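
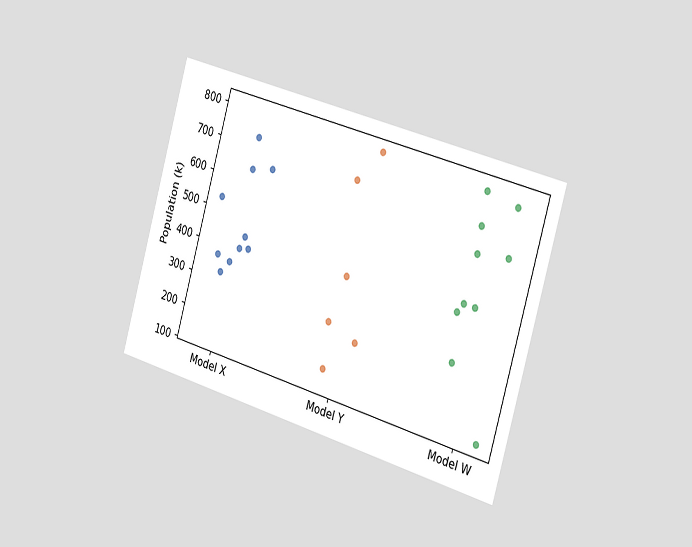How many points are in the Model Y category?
The chart is tilted about 16° clockwise and viewed slightly from the right. Counting the markers in the Model Y column gives 6.

6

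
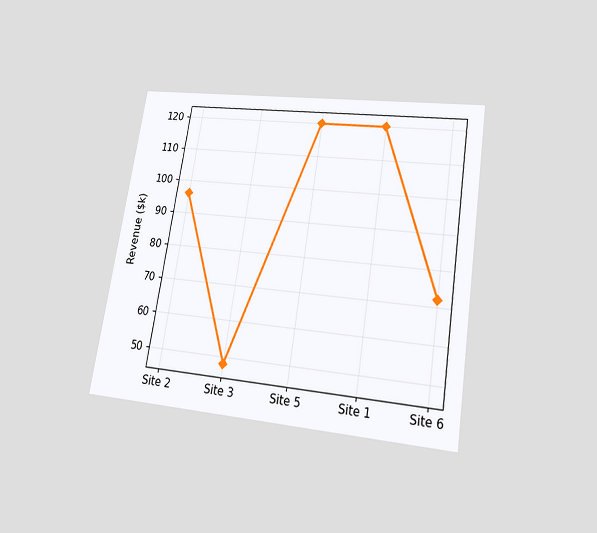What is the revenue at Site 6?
The chart is tilted about 9° clockwise and viewed slightly from below. At Site 6, the line is at $72k.

$72k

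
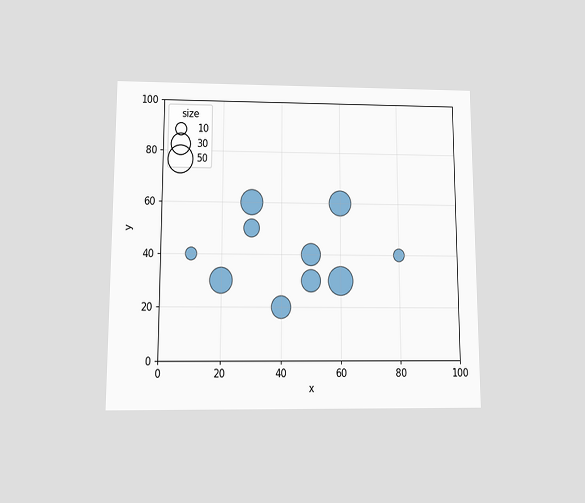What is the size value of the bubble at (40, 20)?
30

The chart is viewed slightly from below. Matching the bubble at (40, 20) against the size legend gives 30.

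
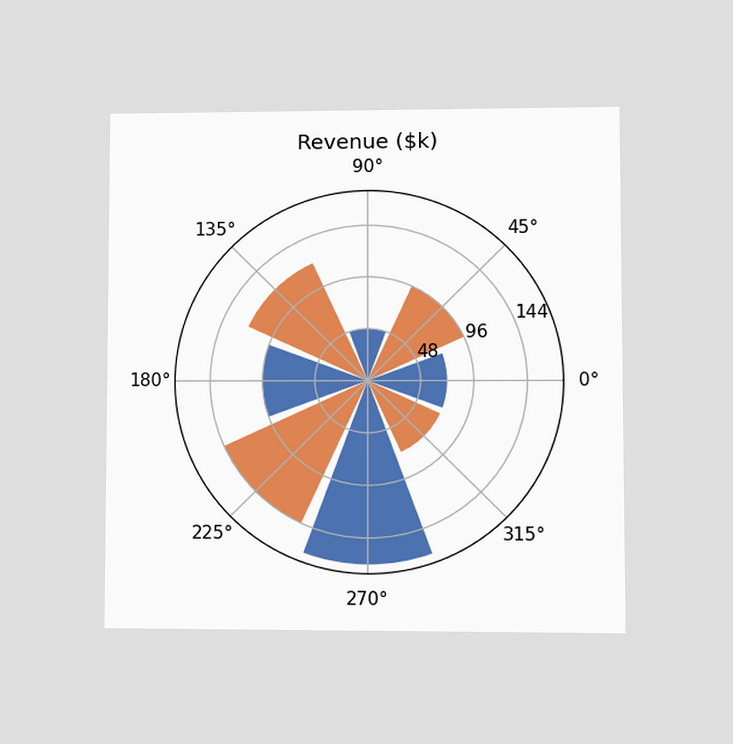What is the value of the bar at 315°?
$72k

The chart is viewed at a slight angle. The bar at 315° reaches $72k on the radial axis.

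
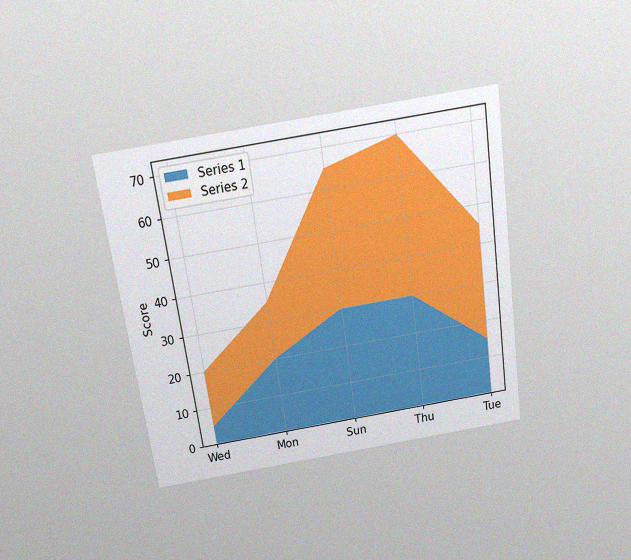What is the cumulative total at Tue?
The chart is tilted about 8° counter-clockwise and viewed slightly from above, with some photo noise. The stacked total at Tue reaches 45.

45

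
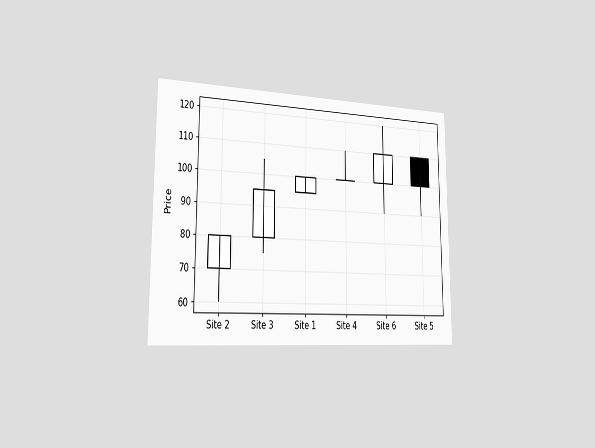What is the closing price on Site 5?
100

The chart is viewed slightly from the left. The Site 5 candle closes at 100.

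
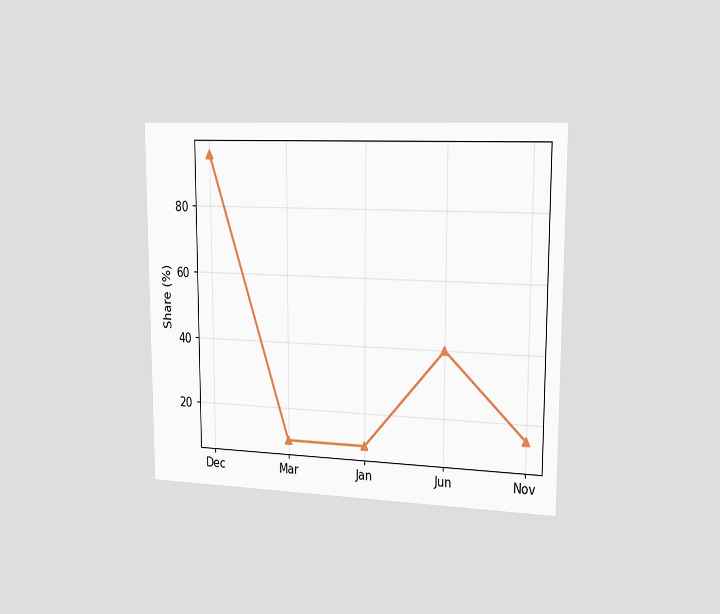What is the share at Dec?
95%

The chart is viewed slightly from the right. At Dec, the line is at 95%.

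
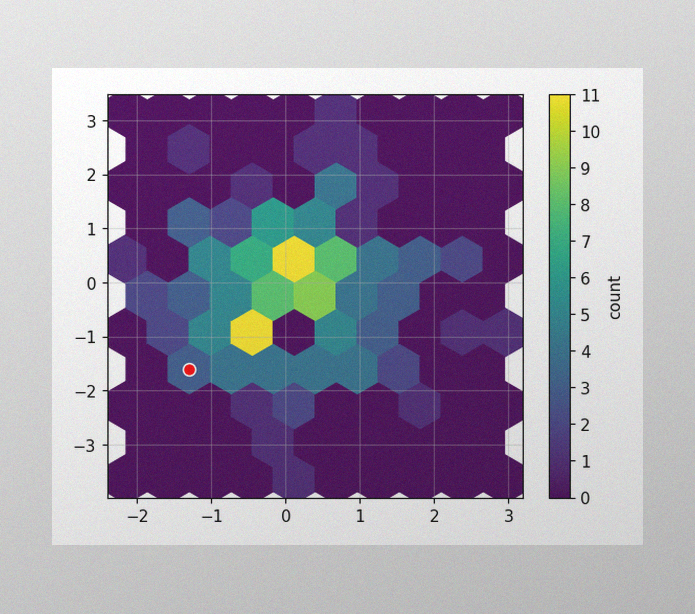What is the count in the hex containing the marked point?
The image has some photo noise and uneven lighting. The marked hex reads 3 on the colorbar.

3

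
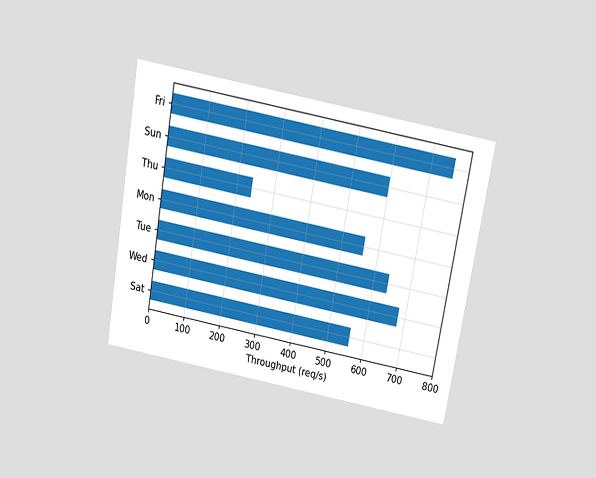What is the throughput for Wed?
The chart is tilted about 10° clockwise and viewed slightly from above. Reading along the chart's x-axis, the Wed bar reaches 680req/s.

680req/s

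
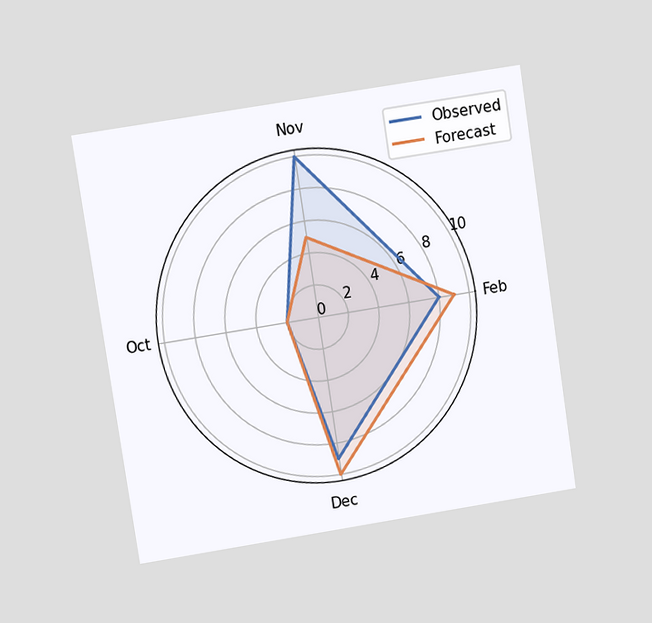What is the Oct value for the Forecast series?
2

The chart is tilted about 9° counter-clockwise and viewed at a slight angle. On the Oct axis, Forecast reaches 2.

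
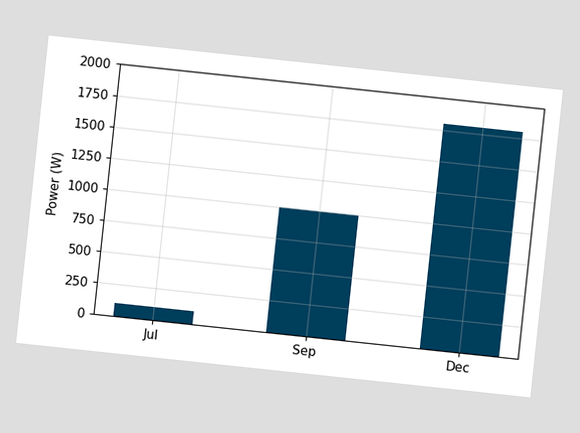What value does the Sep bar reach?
The chart is tilted about 6° clockwise. Reading along the chart's y-axis, the Sep bar reaches 1000W.

1000W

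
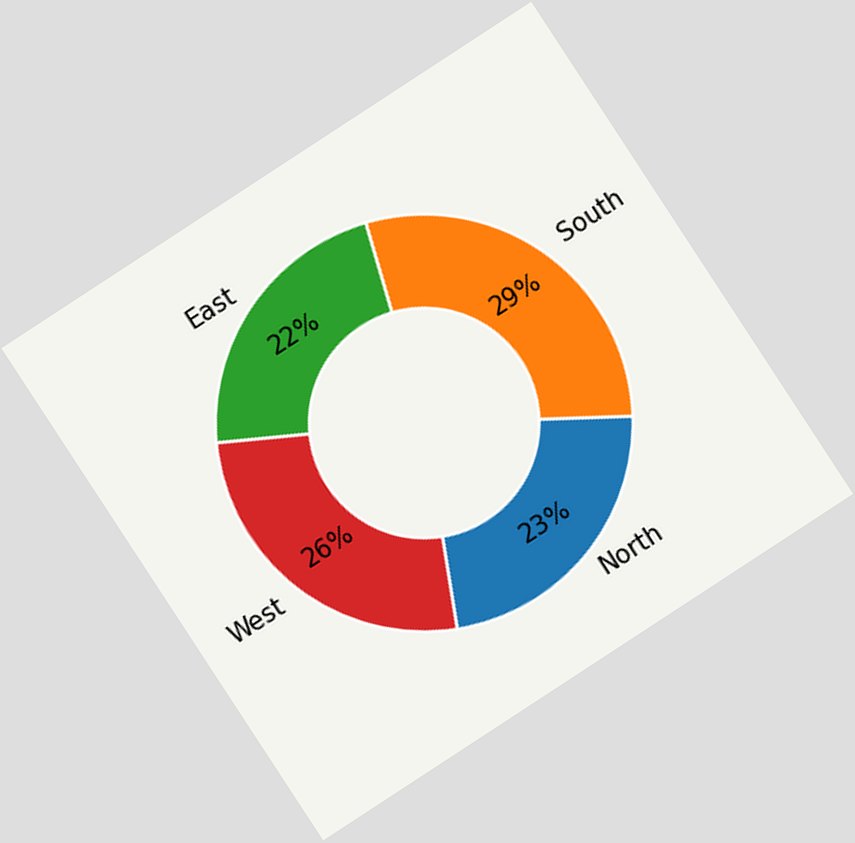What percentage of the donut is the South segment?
29%

The chart is tilted about 33° counter-clockwise. The South segment takes up 29% of the ring.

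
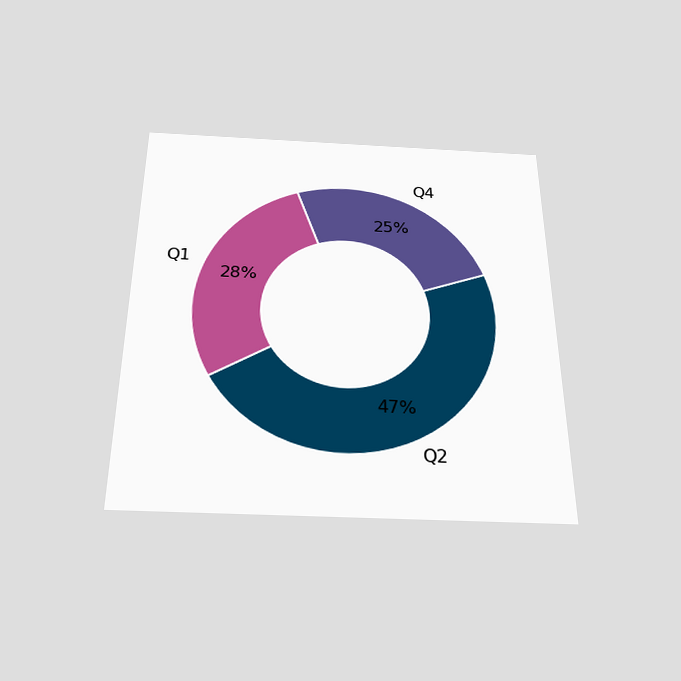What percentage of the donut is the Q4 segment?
25%

The chart is viewed slightly from below. The Q4 segment takes up 25% of the ring.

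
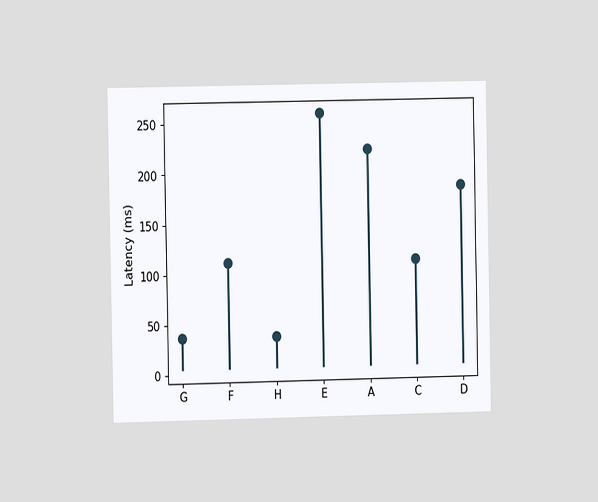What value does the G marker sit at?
37ms

The chart is viewed slightly from the left. The G marker sits at 37ms.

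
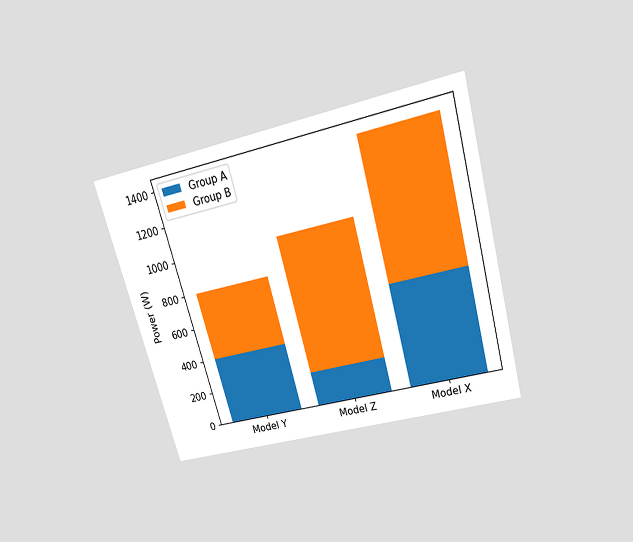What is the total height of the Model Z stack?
The chart is tilted about 16° counter-clockwise and viewed slightly from above. The Model Z stack's top reaches 1000W on the y-axis.

1000W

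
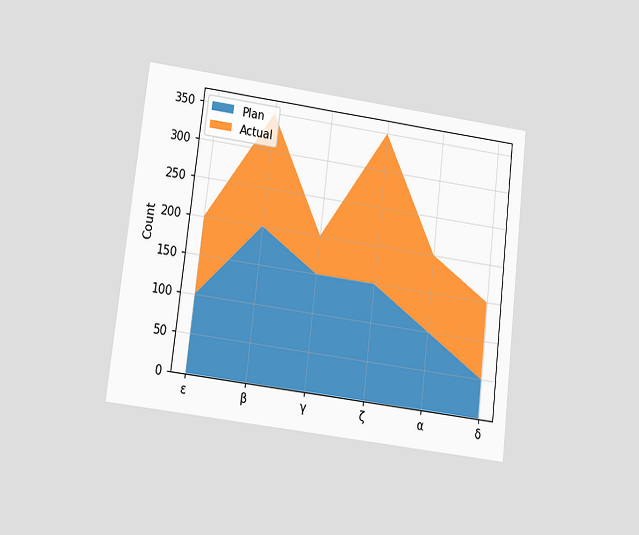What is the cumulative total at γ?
200

The chart is tilted about 7° clockwise and viewed slightly from below. The stacked total at γ reaches 200.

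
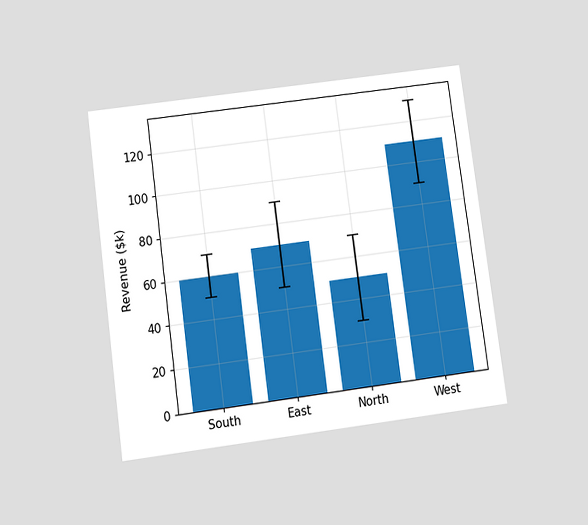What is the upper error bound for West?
The chart is tilted about 8° counter-clockwise and viewed slightly from below. The West bar's upper whisker reaches $130k.

$130k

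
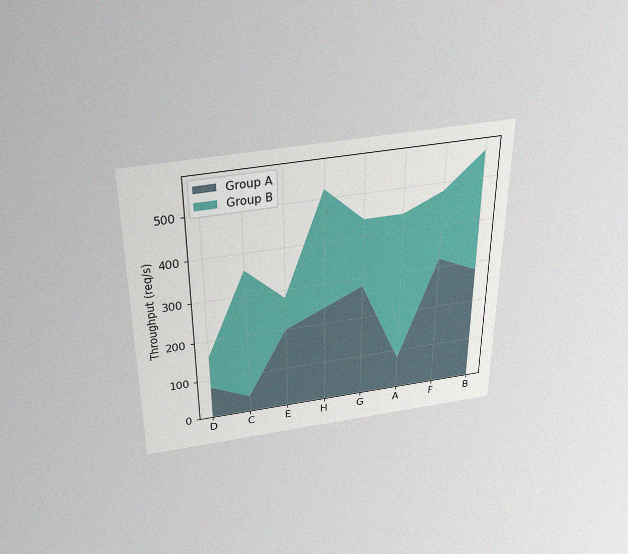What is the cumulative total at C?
The chart is viewed slightly from above, with some photo noise. The stacked total at C reaches 360req/s.

360req/s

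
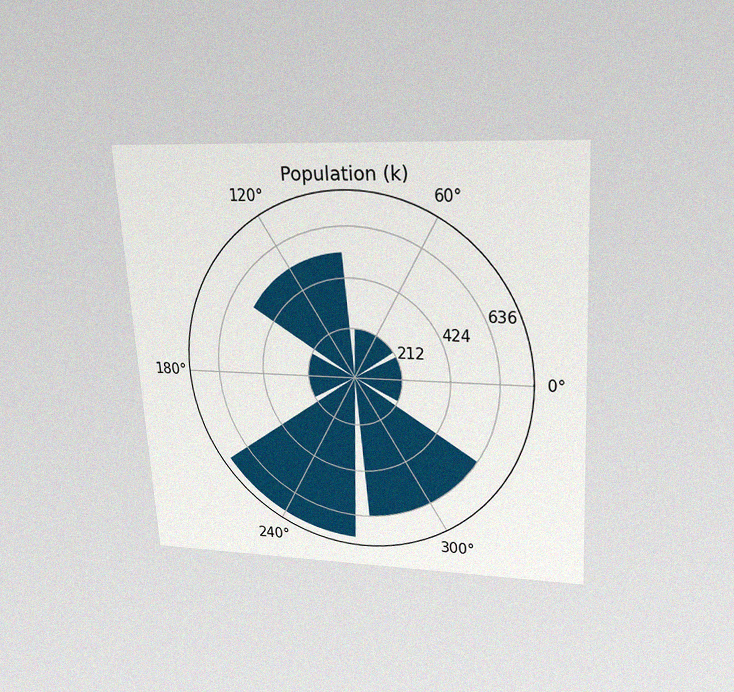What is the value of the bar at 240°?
742k

The chart is tilted about 3° counter-clockwise and viewed slightly from above, with some photo noise. The bar at 240° reaches 742k on the radial axis.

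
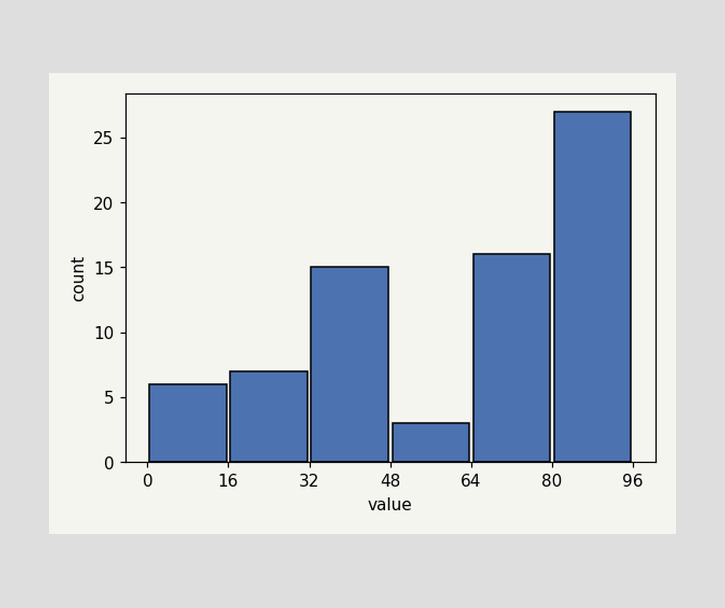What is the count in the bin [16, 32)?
The [16, 32) bin has height 7.

7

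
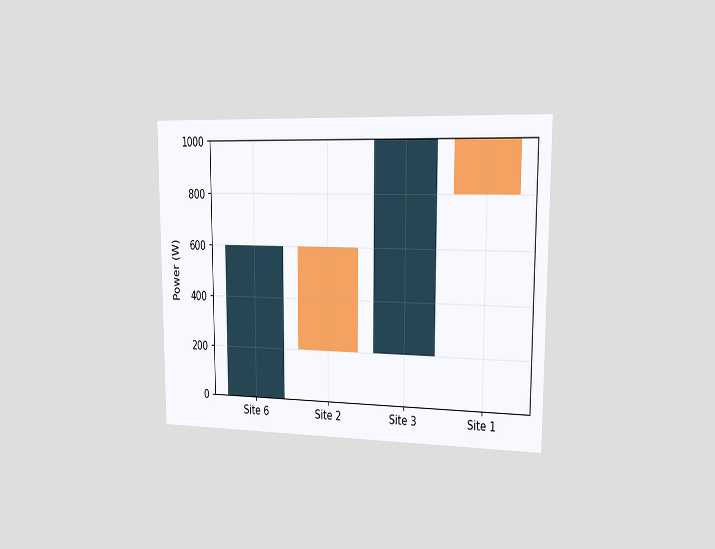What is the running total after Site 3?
The chart is viewed slightly from the right. After Site 3 the running total reaches 1000W.

1000W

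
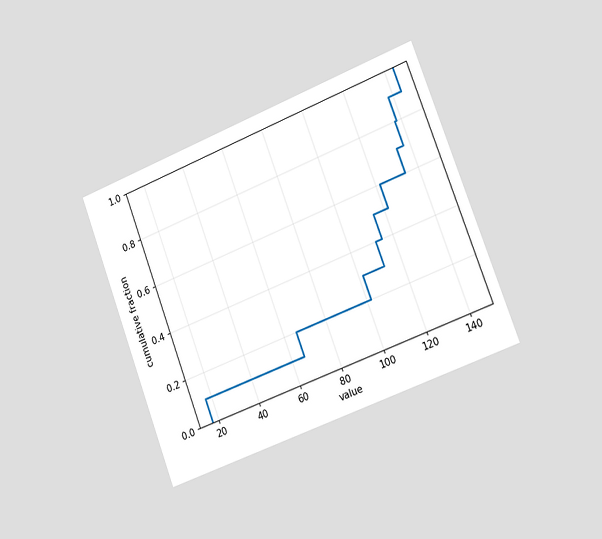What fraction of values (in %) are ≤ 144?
100%

The chart is tilted about 21° counter-clockwise and viewed slightly from the right. At x=144 the ECDF step is at 100%.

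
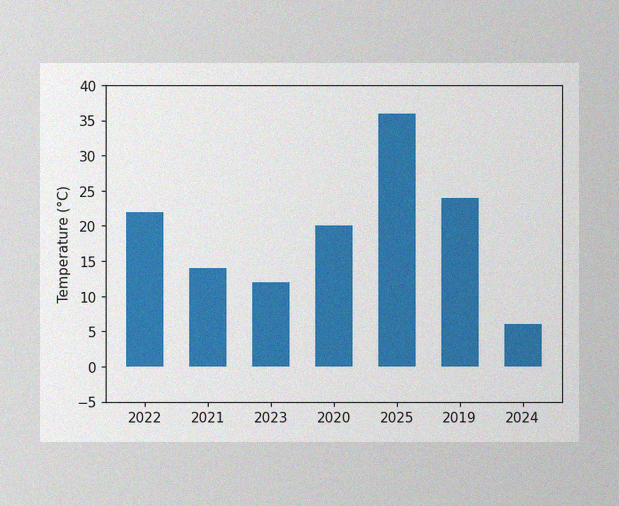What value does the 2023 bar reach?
12°C

The image has some photo noise and uneven lighting. Reading along the chart's y-axis, the 2023 bar reaches 12°C.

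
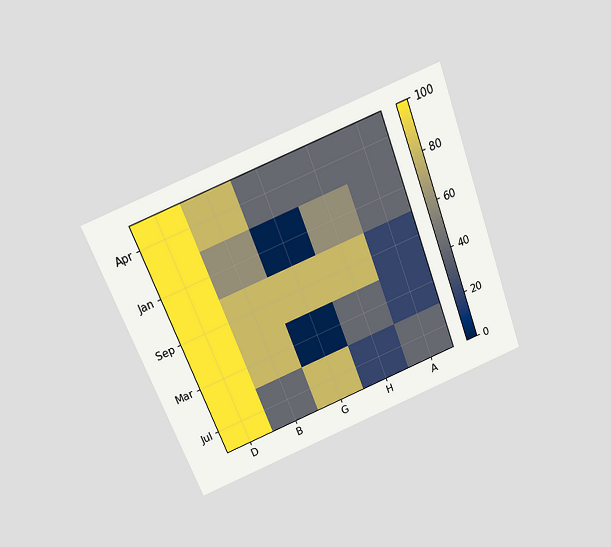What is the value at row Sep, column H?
80

The chart is tilted about 21° counter-clockwise and viewed slightly from above. Matching cell (Sep, H) against the colorbar gives 80.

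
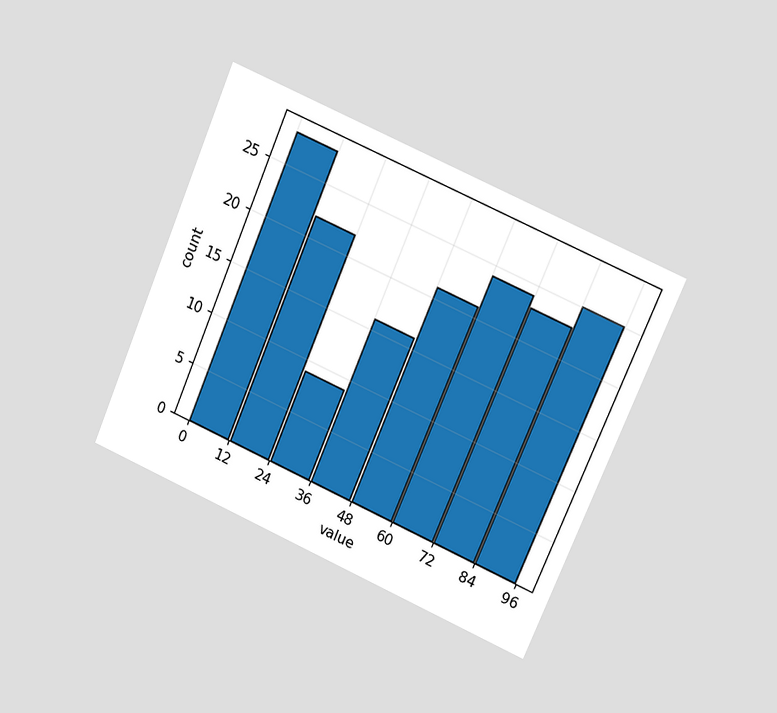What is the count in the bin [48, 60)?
The chart is tilted about 23° clockwise and viewed at a slight angle. The [48, 60) bin has height 21.

21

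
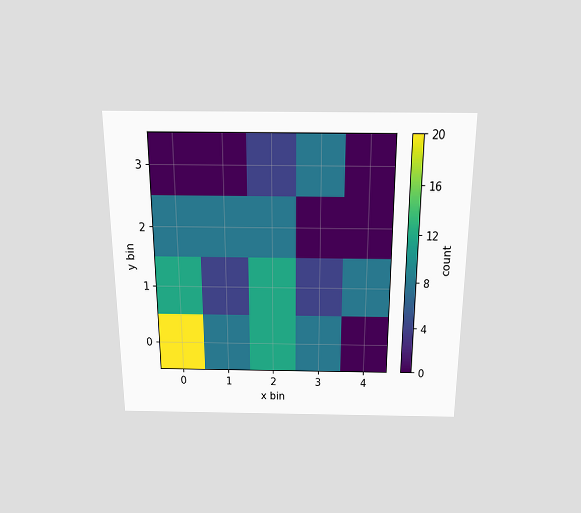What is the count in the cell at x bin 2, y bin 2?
8

The chart is viewed slightly from above. Matching the cell (2, 2) against the colorbar gives 8.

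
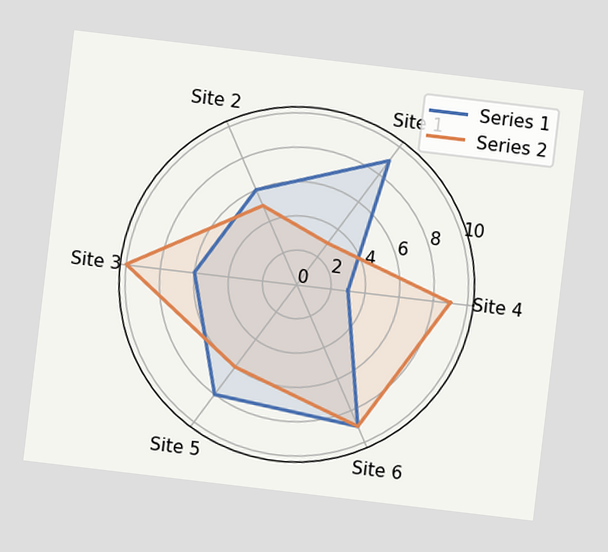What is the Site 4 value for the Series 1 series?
3

The chart is tilted about 7° clockwise. On the Site 4 axis, Series 1 reaches 3.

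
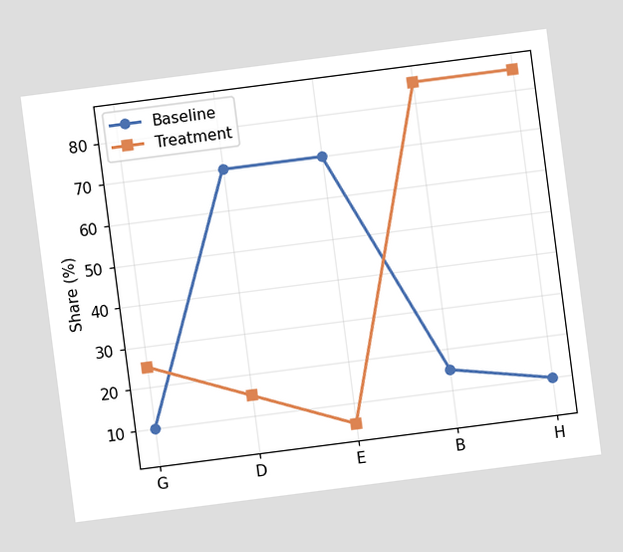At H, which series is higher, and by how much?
The chart is tilted about 7° counter-clockwise. At H, Treatment sits above the other line by 75%.

Treatment, by 75%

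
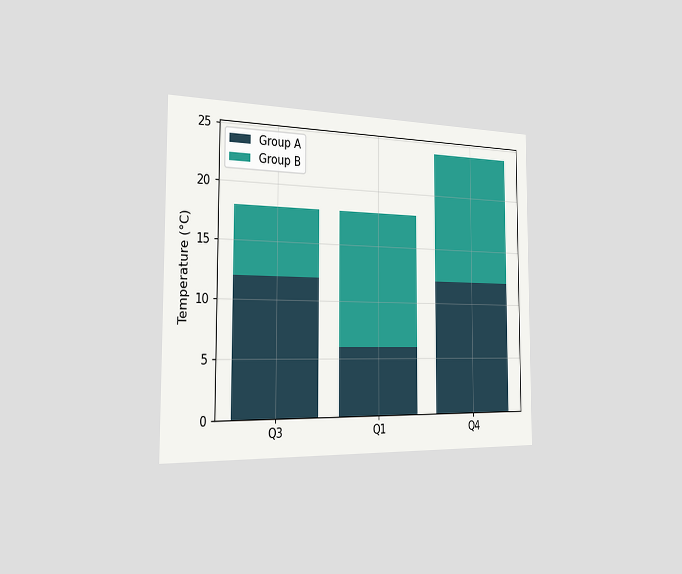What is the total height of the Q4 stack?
24°C

The chart is viewed slightly from the left. The Q4 stack's top reaches 24°C on the y-axis.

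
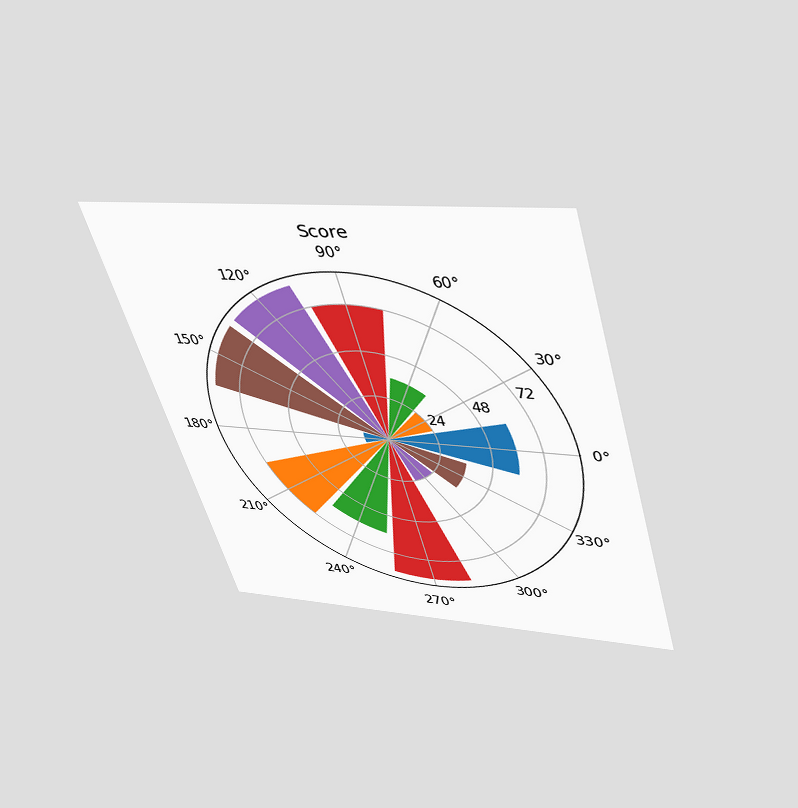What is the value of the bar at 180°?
The chart is tilted about 16° counter-clockwise and viewed slightly from above. The bar at 180° reaches 12 on the radial axis.

12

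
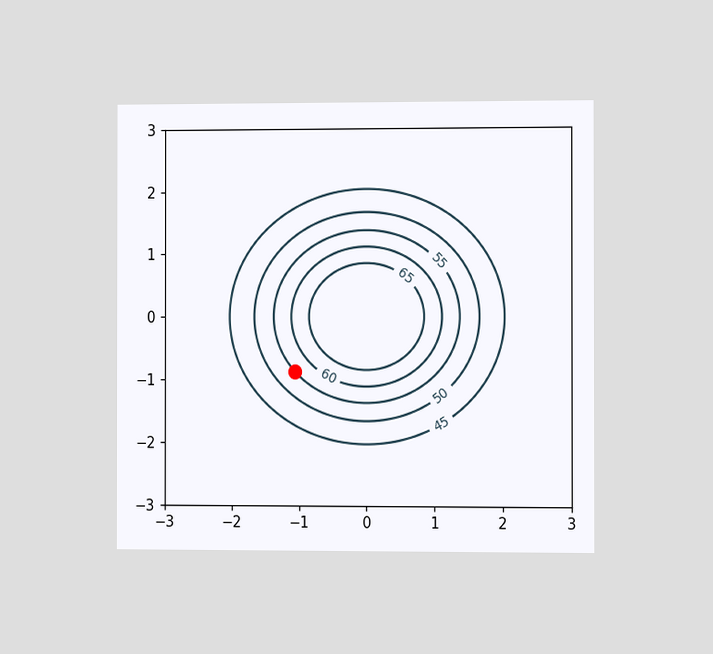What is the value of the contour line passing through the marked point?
55

The chart is viewed slightly from the right. The marked point sits on the contour labelled 55.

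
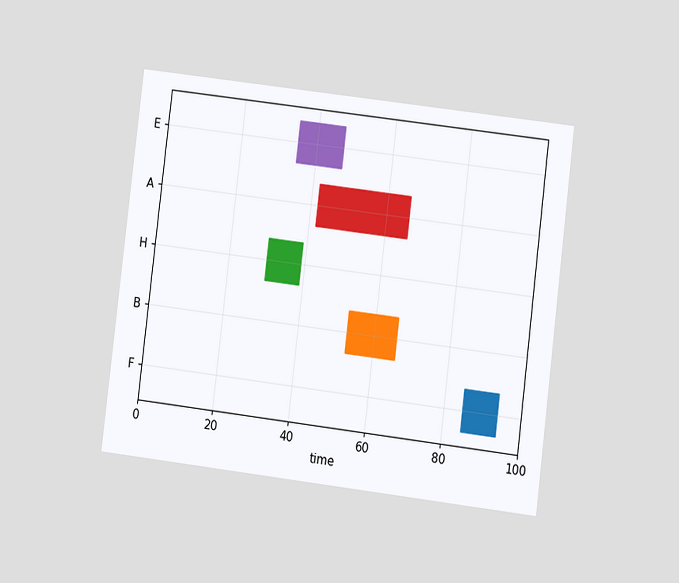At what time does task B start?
The chart is tilted about 7° clockwise and viewed at a slight angle. The B bar begins at t=53.

53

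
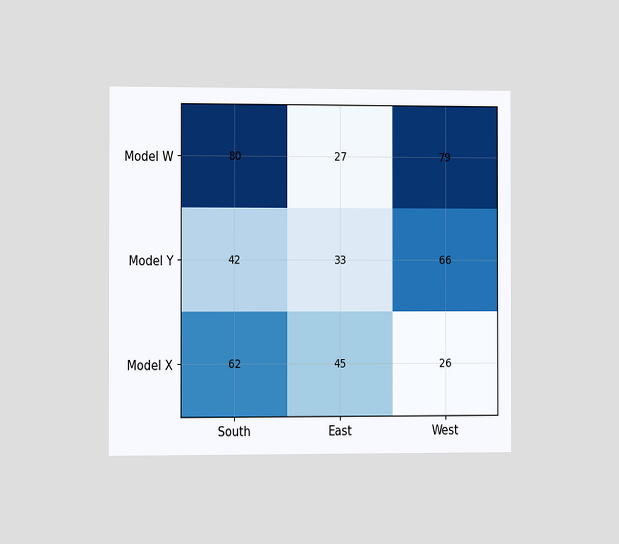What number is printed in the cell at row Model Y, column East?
The chart is viewed slightly from the left. The (Model Y, East) cell reads 33.

33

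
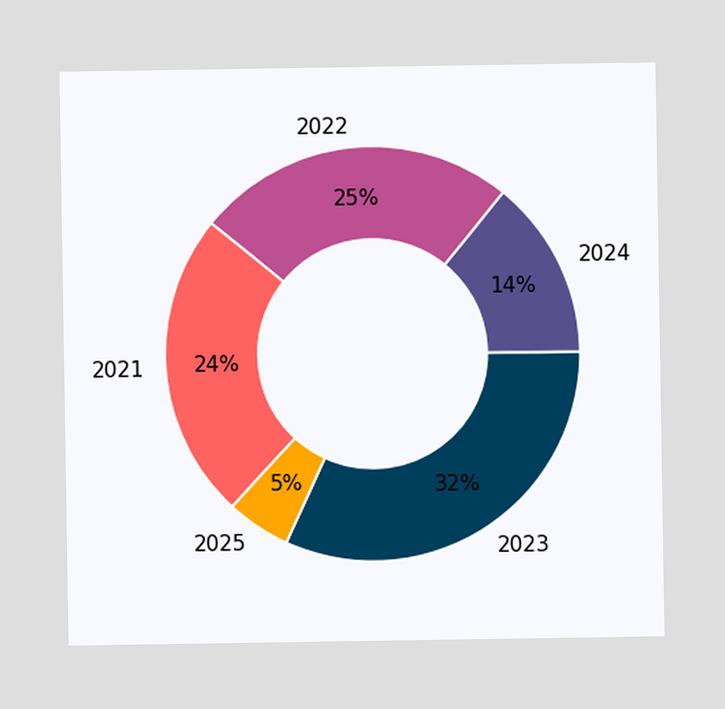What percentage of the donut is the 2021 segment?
The 2021 segment takes up 24% of the ring.

24%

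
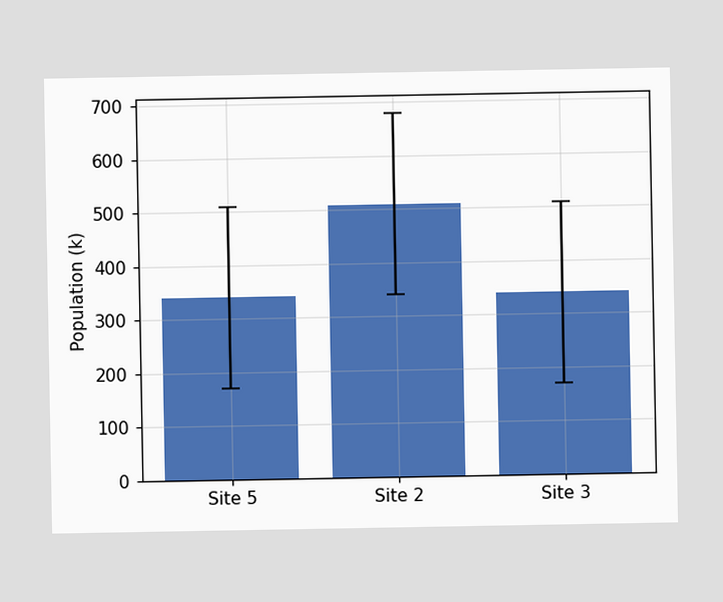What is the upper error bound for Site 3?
510k

The Site 3 bar's upper whisker reaches 510k.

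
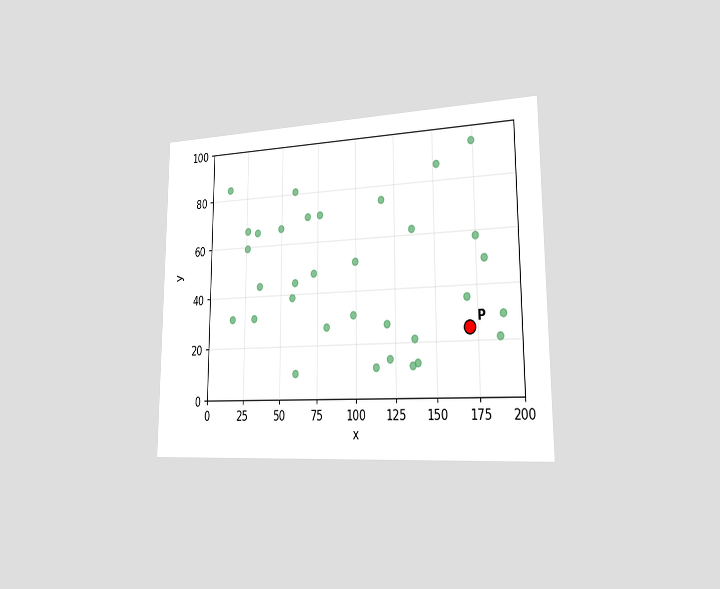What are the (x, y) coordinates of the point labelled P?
(170, 25)

The chart is viewed slightly from the right. Following the gridlines from P to each axis, P sits at (170, 25).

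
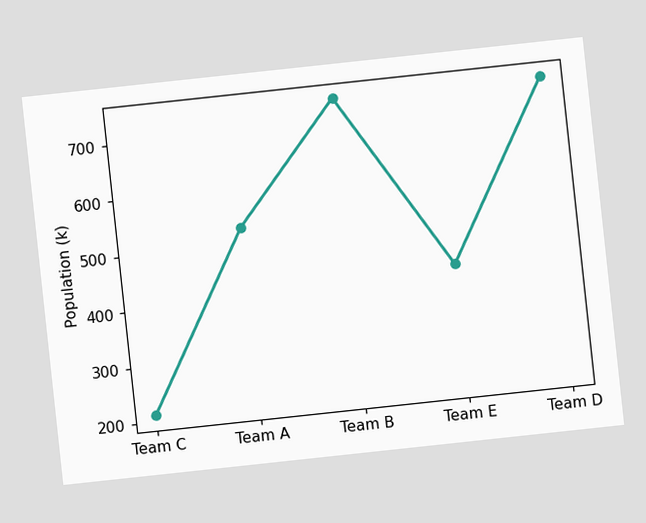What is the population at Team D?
The chart is tilted about 6° counter-clockwise. At Team D, the line is at 742k.

742k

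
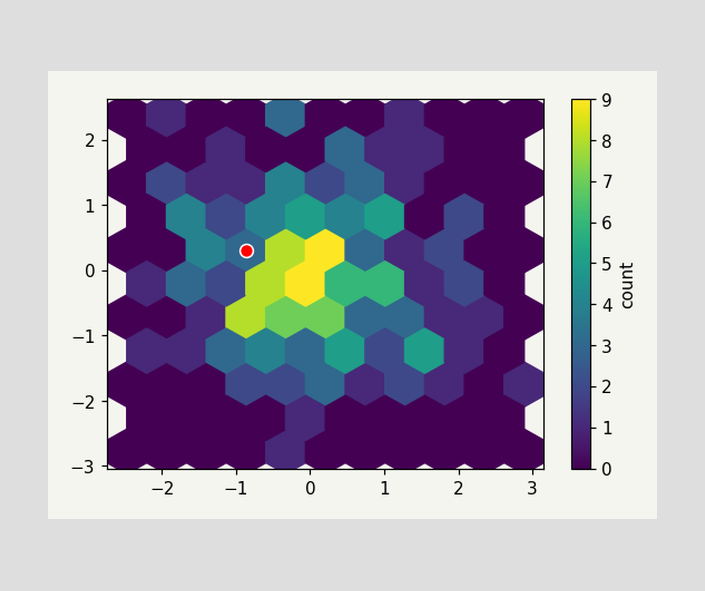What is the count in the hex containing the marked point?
3

The marked hex reads 3 on the colorbar.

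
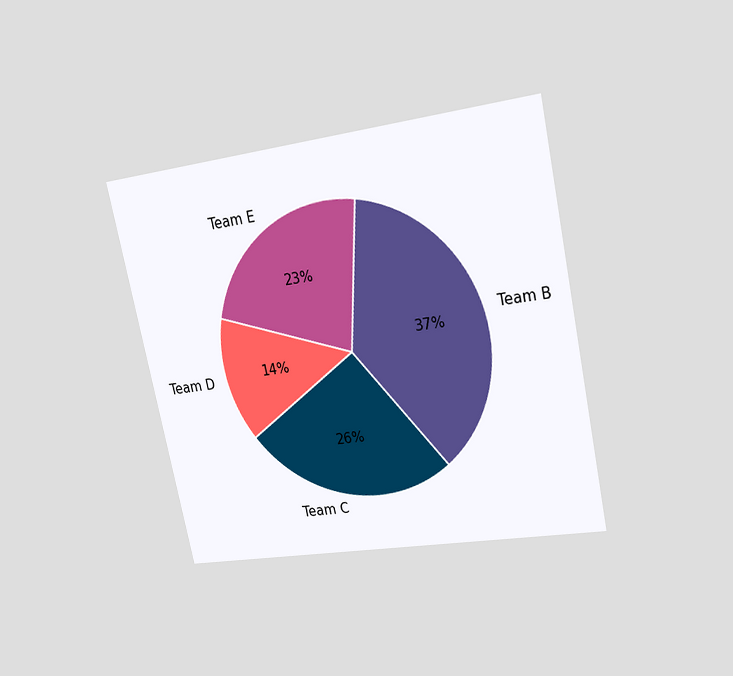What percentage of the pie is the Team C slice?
26%

The chart is tilted about 12° counter-clockwise and viewed at a slight angle. The Team C slice takes up 26% of the pie.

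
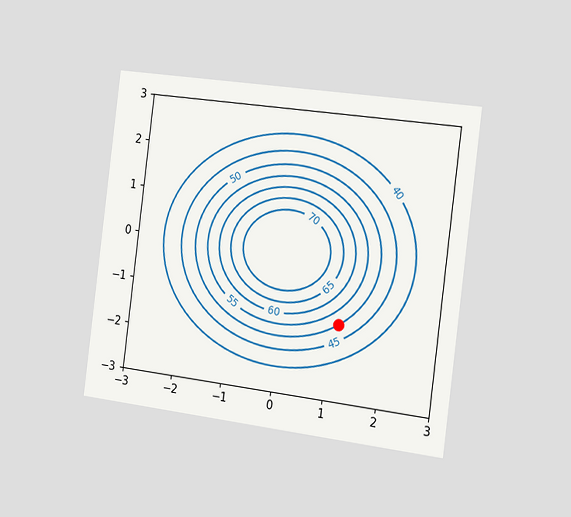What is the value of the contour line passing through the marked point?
50

The chart is tilted about 7° clockwise and viewed slightly from the right. The marked point sits on the contour labelled 50.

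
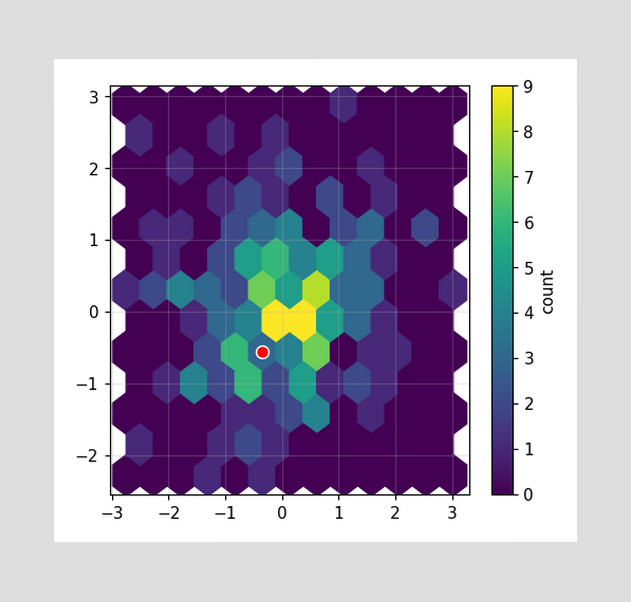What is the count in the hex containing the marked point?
3

The marked hex reads 3 on the colorbar.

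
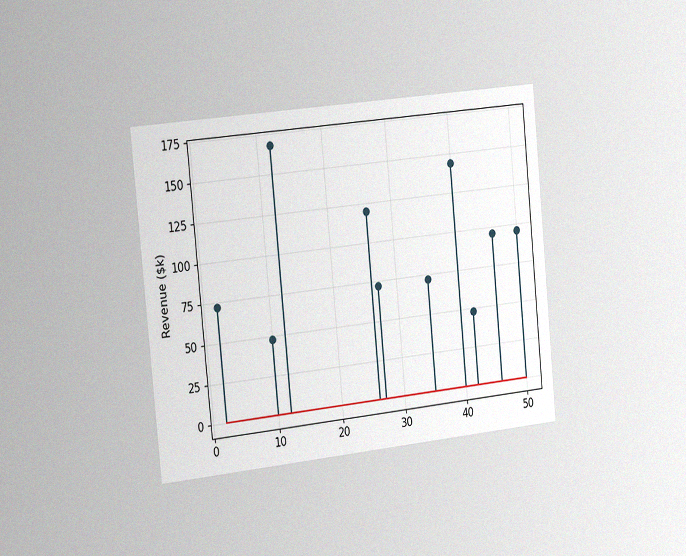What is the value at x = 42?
$48k

The chart is tilted about 6° counter-clockwise and viewed slightly from the left, with some photo noise. The stem at x=42 reaches $48k.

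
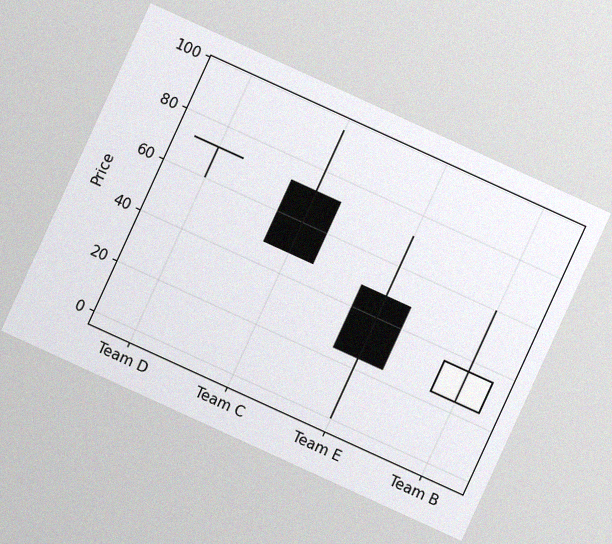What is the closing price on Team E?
The chart is tilted about 25° clockwise, with some photo noise. The Team E candle closes at 24.

24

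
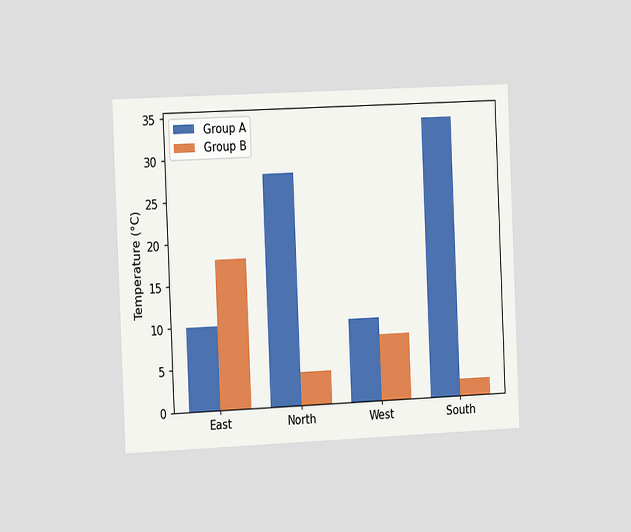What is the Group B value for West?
The chart is tilted about 2° counter-clockwise and viewed slightly from the left. The Group B bar at West reaches 8°C on the y-axis.

8°C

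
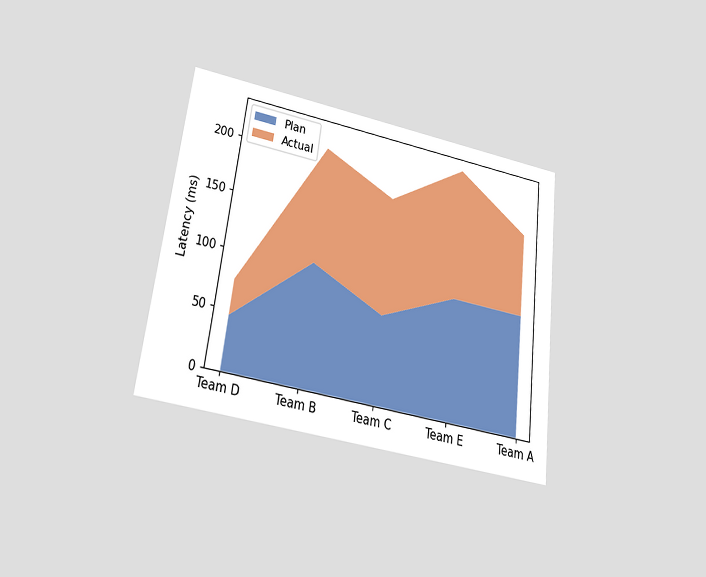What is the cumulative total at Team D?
The chart is tilted about 7° clockwise and viewed slightly from below. The stacked total at Team D reaches 75ms.

75ms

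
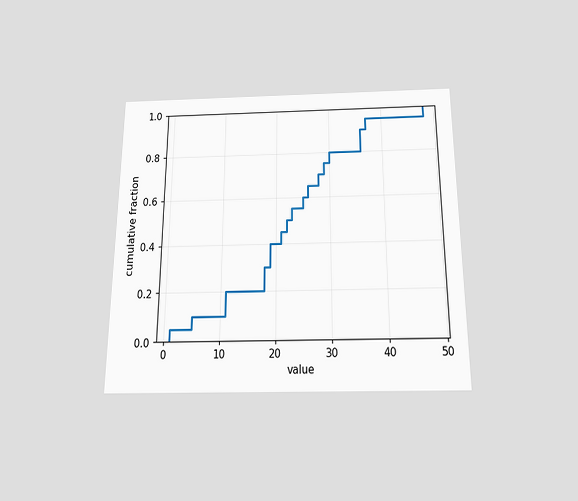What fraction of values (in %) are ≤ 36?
The chart is viewed slightly from below. At x=36 the ECDF step is at 90%.

90%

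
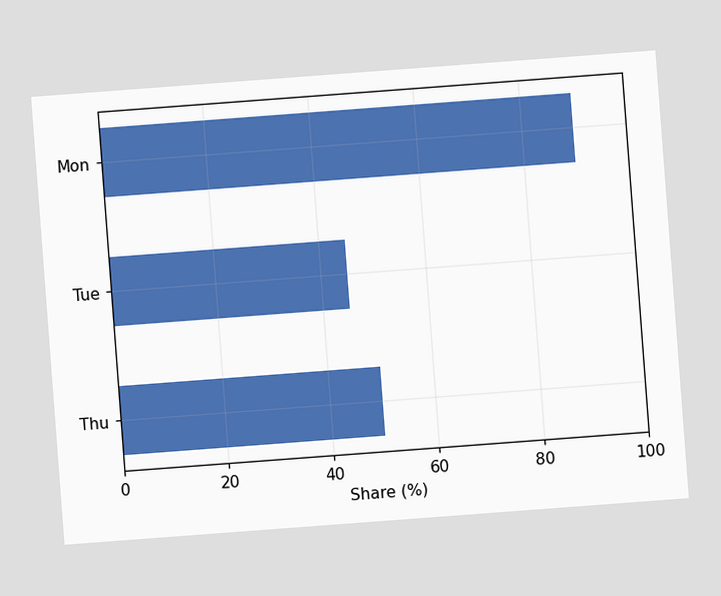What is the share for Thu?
The chart is tilted about 4° counter-clockwise. Reading along the chart's x-axis, the Thu bar reaches 50%.

50%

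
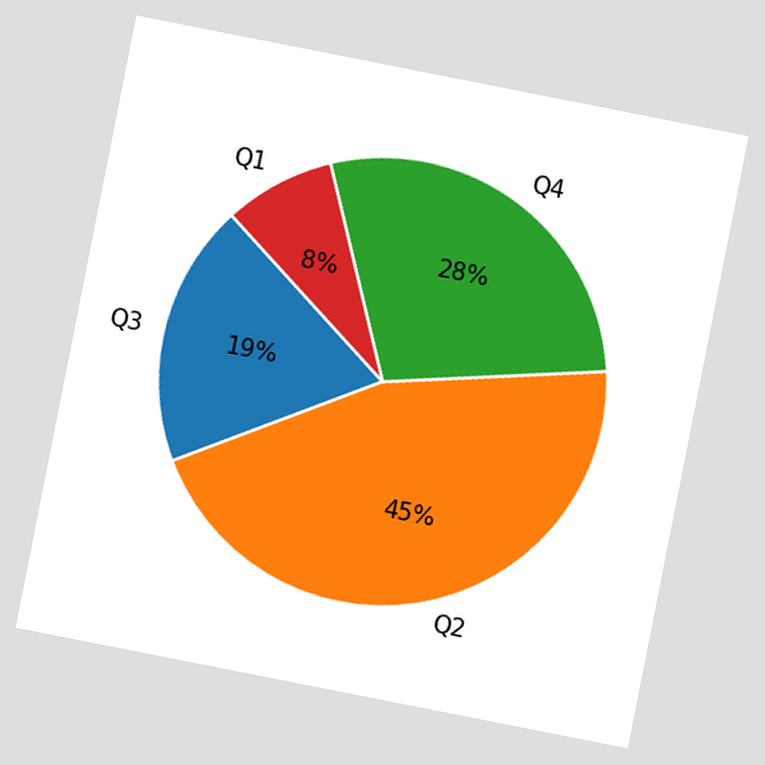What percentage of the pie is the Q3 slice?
19%

The chart is tilted about 11° clockwise. The Q3 slice takes up 19% of the pie.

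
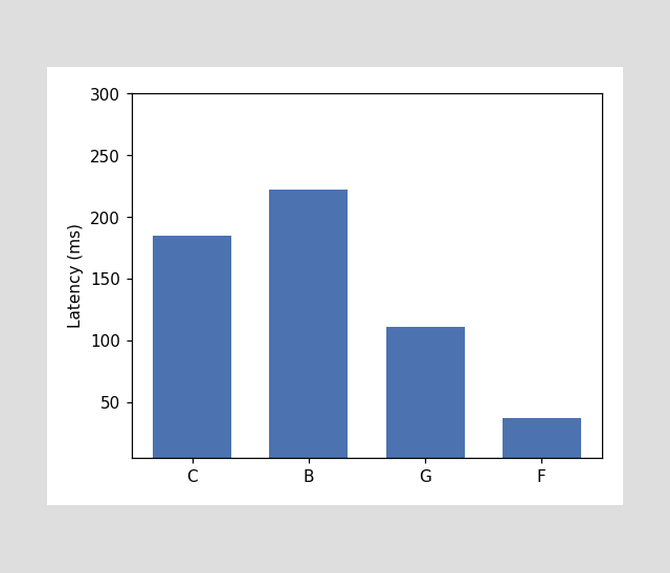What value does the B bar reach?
222ms

Reading along the chart's y-axis, the B bar reaches 222ms.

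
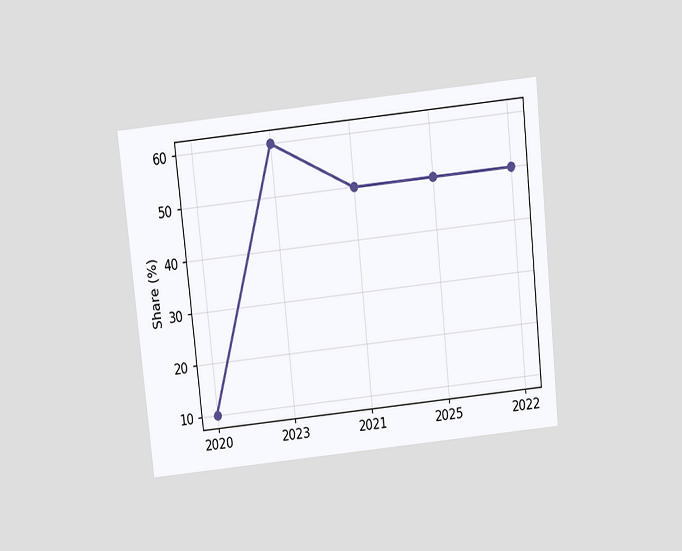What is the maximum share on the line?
The chart is tilted about 6° counter-clockwise and viewed slightly from above. The highest point is at 2023, and reading across to the y-axis gives 60%.

60%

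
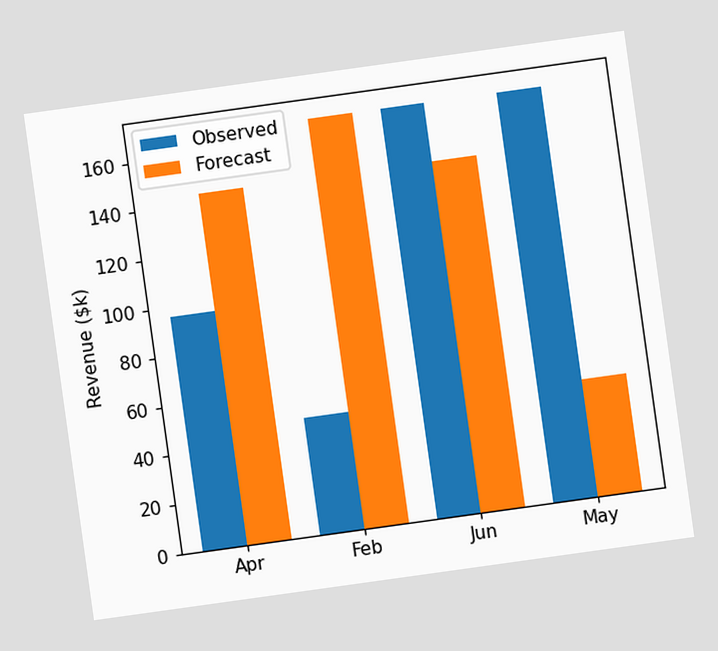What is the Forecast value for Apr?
The chart is tilted about 8° counter-clockwise. The Forecast bar at Apr reaches $144k on the y-axis.

$144k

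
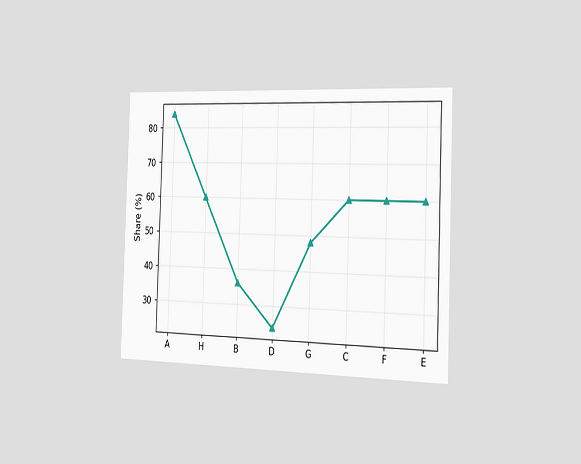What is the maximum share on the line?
84%

The chart is viewed slightly from the right. The highest point is at A, and reading across to the y-axis gives 84%.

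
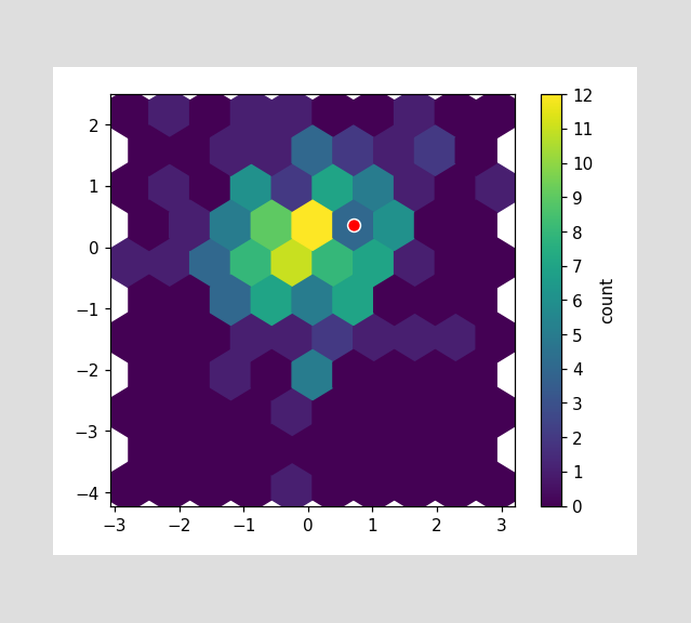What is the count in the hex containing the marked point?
4

The marked hex reads 4 on the colorbar.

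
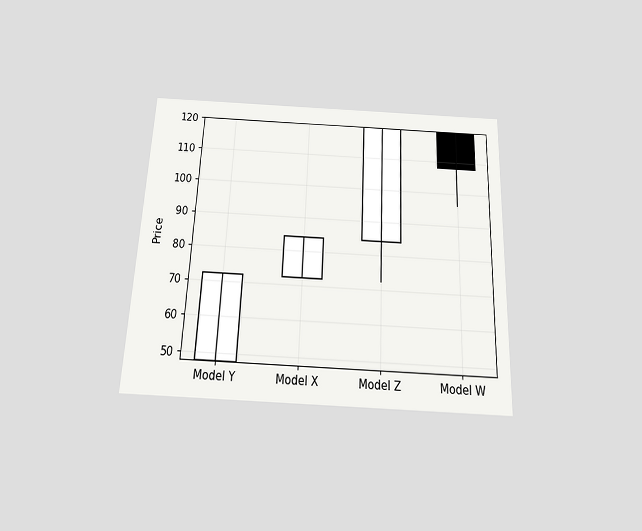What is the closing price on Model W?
The chart is tilted about 2° clockwise and viewed slightly from below. The Model W candle closes at 108.

108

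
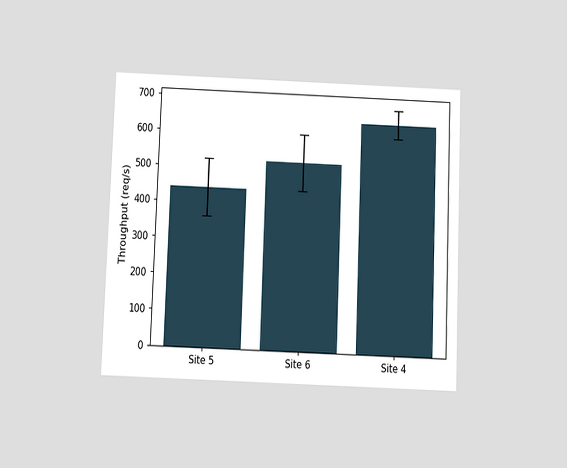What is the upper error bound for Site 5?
520req/s

The chart is tilted about 2° clockwise and viewed slightly from below. The Site 5 bar's upper whisker reaches 520req/s.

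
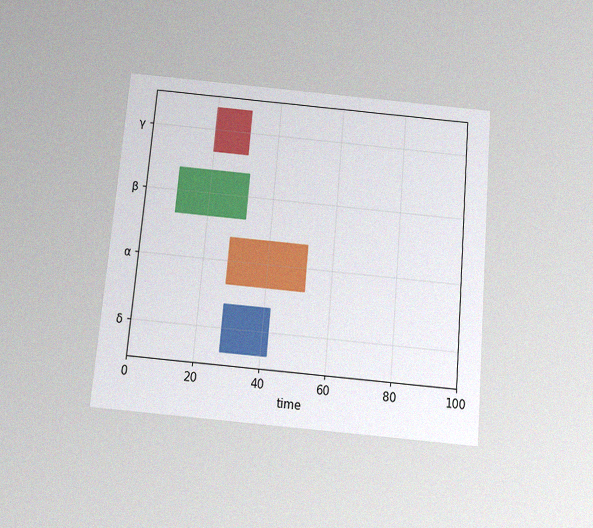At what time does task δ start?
The chart is tilted about 5° clockwise and viewed slightly from below, with some photo noise. The δ bar begins at t=28.

28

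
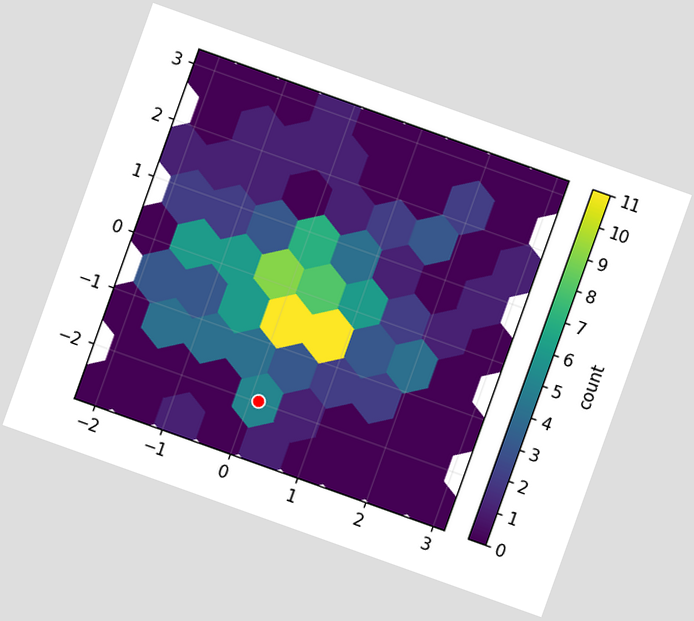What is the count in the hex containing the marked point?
5

The chart is tilted about 20° clockwise. The marked hex reads 5 on the colorbar.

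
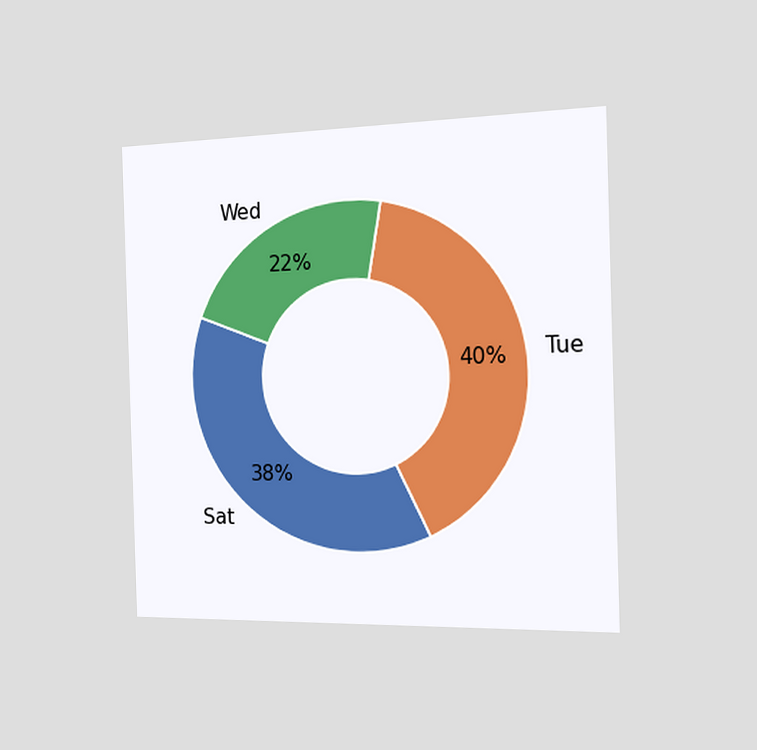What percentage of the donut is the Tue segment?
40%

The chart is viewed slightly from the right. The Tue segment takes up 40% of the ring.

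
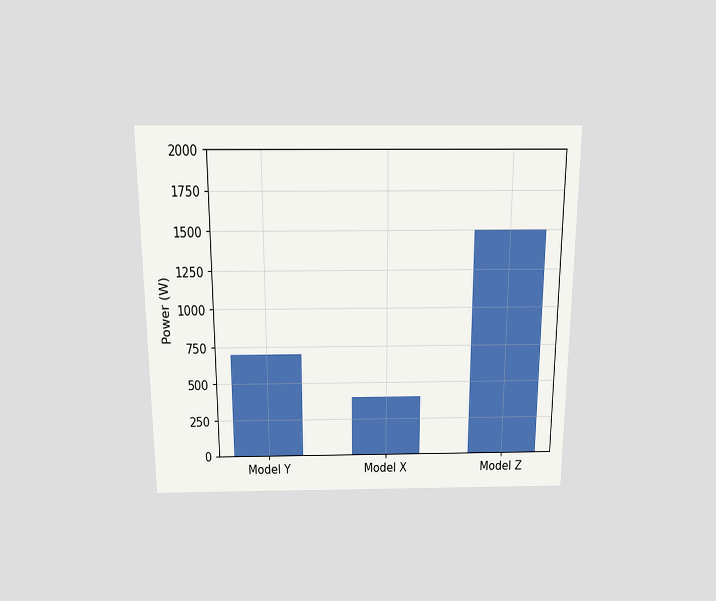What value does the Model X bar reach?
The chart is viewed slightly from above. Reading along the chart's y-axis, the Model X bar reaches 400W.

400W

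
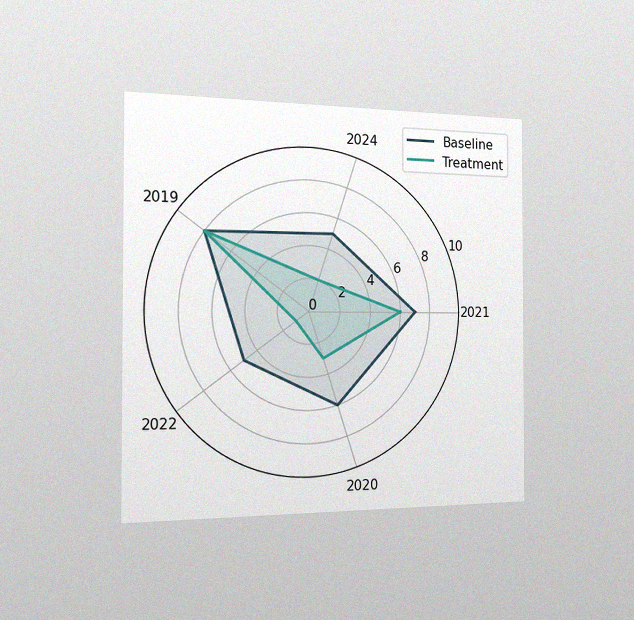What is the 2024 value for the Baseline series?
The chart is viewed slightly from the left, with some photo noise. On the 2024 axis, Baseline reaches 5.

5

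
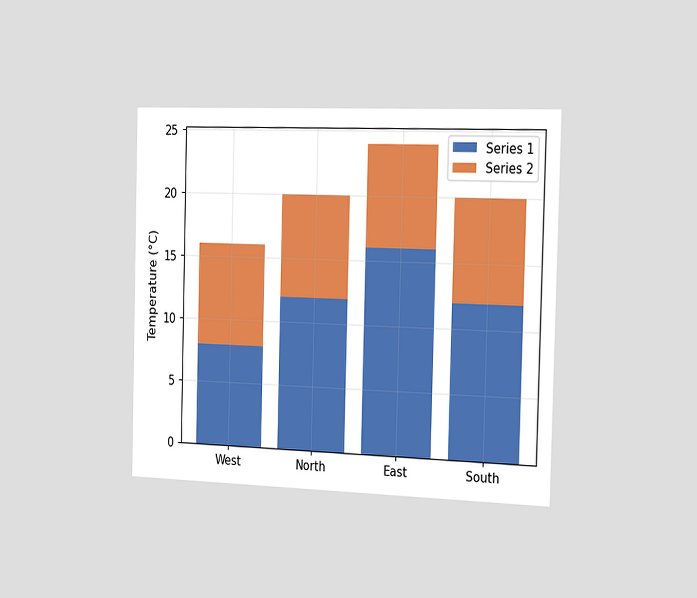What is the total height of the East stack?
The chart is viewed slightly from the right. The East stack's top reaches 24°C on the y-axis.

24°C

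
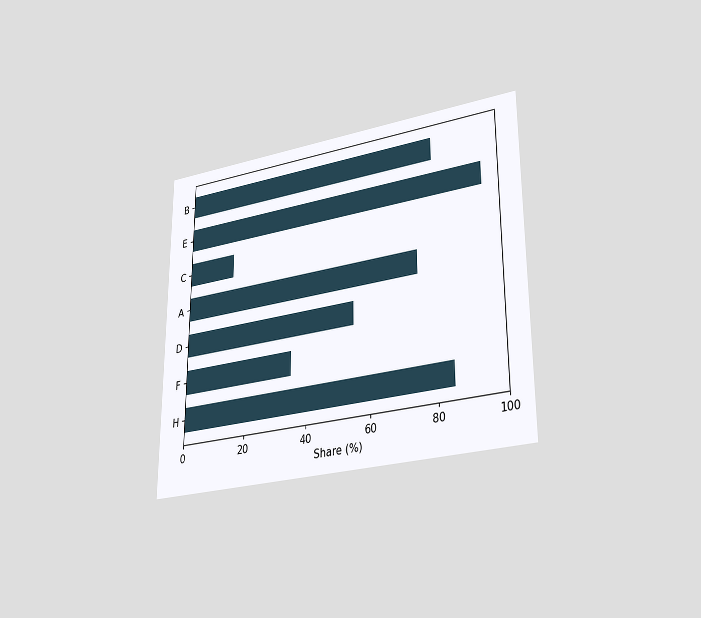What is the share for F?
The chart is viewed at a slight angle. Reading along the chart's x-axis, the F bar reaches 35%.

35%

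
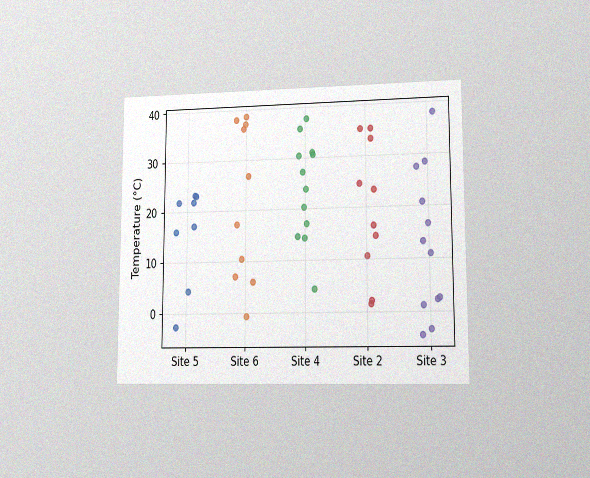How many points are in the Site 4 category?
The chart is viewed at a slight angle, with some photo noise. Counting the markers in the Site 4 column gives 12.

12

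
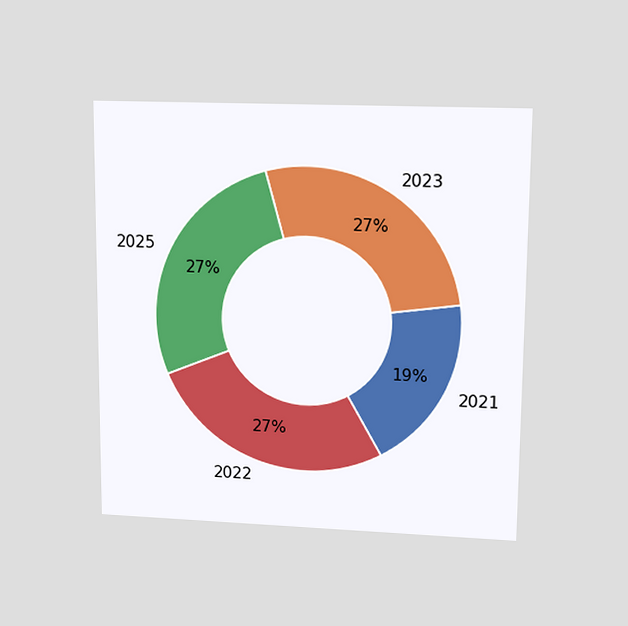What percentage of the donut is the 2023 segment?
The chart is viewed at a slight angle. The 2023 segment takes up 27% of the ring.

27%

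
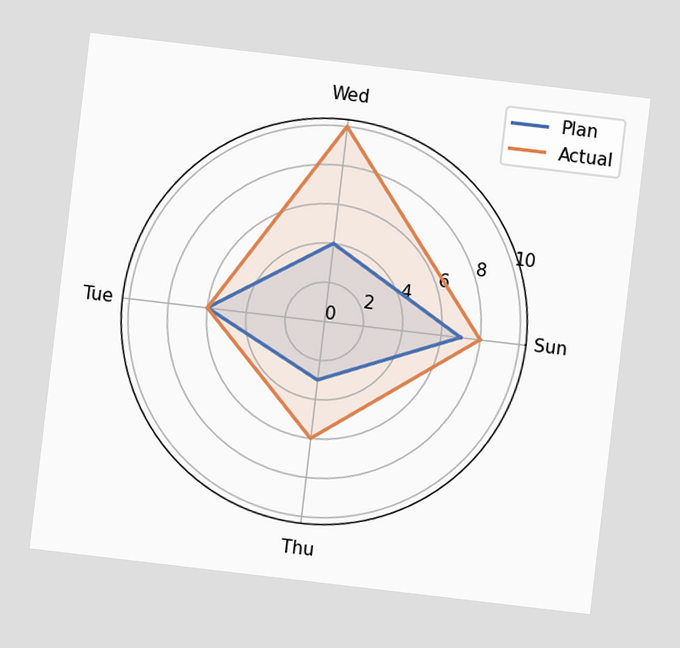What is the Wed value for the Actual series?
The chart is tilted about 7° clockwise. On the Wed axis, Actual reaches 10.

10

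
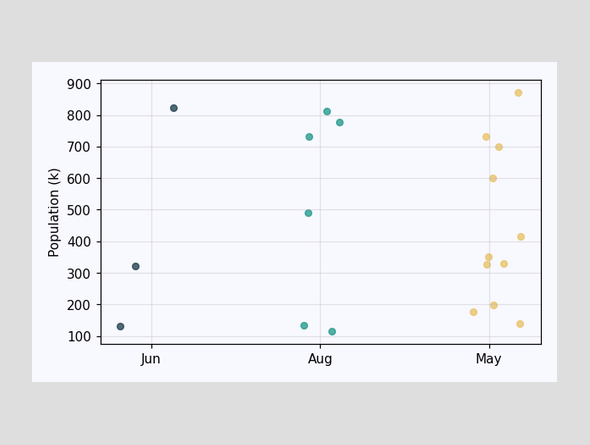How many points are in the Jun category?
Counting the markers in the Jun column gives 3.

3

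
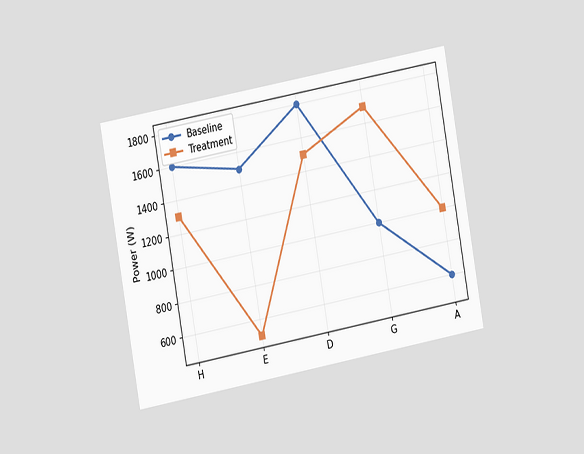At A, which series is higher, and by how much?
The chart is tilted about 10° counter-clockwise and viewed slightly from the left. At A, Treatment sits above the other line by 400W.

Treatment, by 400W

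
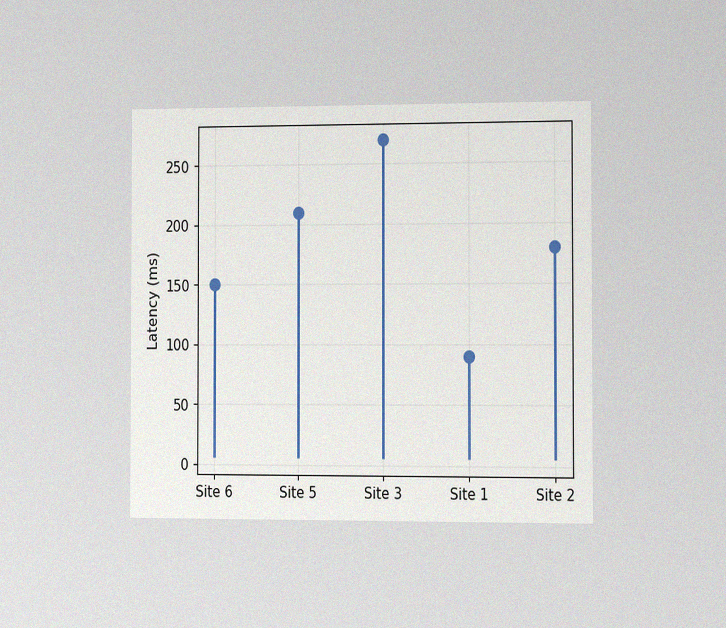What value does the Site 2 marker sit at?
180ms

The chart is viewed slightly from the right, with some photo noise. The Site 2 marker sits at 180ms.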